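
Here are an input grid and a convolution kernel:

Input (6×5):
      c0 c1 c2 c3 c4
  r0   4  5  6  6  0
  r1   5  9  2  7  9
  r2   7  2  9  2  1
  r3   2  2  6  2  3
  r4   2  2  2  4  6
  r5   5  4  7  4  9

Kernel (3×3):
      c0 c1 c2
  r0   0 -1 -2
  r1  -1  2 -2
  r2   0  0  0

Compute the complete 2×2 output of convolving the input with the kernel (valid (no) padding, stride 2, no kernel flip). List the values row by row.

-8 -12
-30 -12

Output[0,0]: The receptive field on the input at this output position is [4 5 6 / 5 9 2 / 7 2 9]. Elementwise product with the kernel and sum: 5·-1 + 6·-2 + 5·-1 + 9·2 + 2·-2.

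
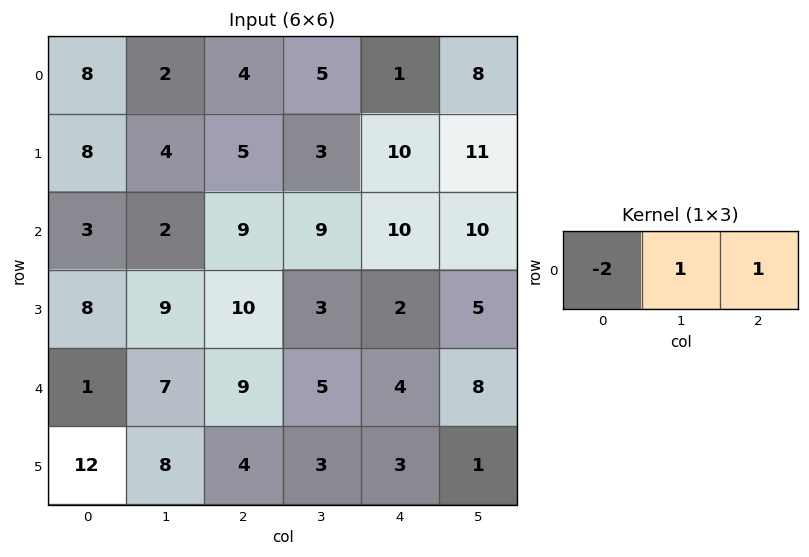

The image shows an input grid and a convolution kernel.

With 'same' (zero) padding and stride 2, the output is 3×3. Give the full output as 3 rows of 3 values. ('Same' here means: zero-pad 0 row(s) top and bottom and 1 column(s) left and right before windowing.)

10 5 -1
5 14 2
8 0 2

Output[0,0]: The receptive field on the zero-padded input at this output position is [0 8 2]. Elementwise product with the kernel and sum: 0·-2 + 8·1 + 2·1.
Output[0,1]: The receptive field on the zero-padded input at this output position is [2 4 5]. Elementwise product with the kernel and sum: 2·-2 + 4·1 + 5·1.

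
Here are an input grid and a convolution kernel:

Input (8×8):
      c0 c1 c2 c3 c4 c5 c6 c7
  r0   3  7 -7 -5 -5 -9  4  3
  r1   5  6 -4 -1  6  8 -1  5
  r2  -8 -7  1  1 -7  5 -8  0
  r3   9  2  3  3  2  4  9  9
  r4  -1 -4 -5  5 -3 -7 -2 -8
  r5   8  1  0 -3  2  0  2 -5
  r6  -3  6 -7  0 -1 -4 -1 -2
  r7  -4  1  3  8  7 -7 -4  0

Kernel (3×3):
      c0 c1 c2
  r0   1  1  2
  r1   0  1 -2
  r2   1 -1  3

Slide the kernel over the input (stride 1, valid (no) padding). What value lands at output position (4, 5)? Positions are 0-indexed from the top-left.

-22

The receptive field on the input at this output position is [-7 -2 -8 / 0 2 -5 / -4 -1 -2]. Elementwise product with the kernel and sum: -7·1 + -2·1 + -8·2 + 2·1 + -5·-2 + -4·1 + -1·-1 + -2·3.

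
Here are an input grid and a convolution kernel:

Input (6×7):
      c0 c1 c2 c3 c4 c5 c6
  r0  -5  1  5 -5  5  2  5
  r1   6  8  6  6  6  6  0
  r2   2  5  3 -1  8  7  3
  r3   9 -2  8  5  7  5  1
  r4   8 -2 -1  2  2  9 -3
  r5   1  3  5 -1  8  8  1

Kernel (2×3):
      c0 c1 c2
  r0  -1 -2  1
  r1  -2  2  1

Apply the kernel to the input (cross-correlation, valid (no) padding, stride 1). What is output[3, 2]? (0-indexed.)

-3

The receptive field on the input at this output position is [8 5 7 / -1 2 2]. Elementwise product with the kernel and sum: 8·-1 + 5·-2 + 7·1 + -1·-2 + 2·2 + 2·1.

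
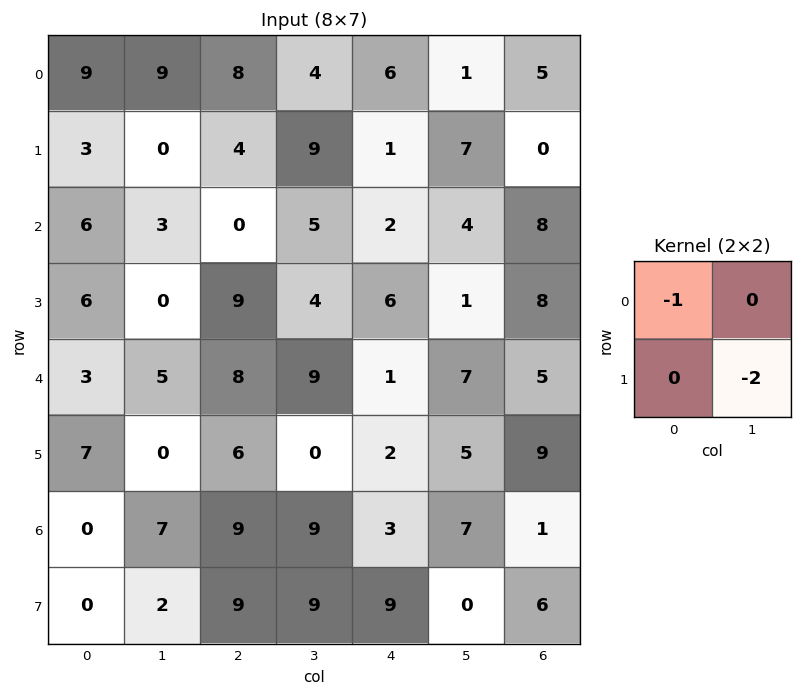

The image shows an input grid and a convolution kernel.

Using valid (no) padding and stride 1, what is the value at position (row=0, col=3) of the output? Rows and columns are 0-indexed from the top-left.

-6

The receptive field on the input at this output position is [4 6 / 9 1]. Elementwise product with the kernel and sum: 4·-1 + 1·-2.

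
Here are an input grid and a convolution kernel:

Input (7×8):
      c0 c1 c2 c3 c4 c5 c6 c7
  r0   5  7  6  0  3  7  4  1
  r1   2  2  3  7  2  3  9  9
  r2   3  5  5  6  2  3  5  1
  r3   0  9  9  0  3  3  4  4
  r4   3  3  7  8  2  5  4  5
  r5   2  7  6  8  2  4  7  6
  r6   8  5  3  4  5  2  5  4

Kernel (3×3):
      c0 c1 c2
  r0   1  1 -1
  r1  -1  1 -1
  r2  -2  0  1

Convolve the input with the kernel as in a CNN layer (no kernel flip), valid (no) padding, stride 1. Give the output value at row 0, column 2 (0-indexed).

The receptive field on the input at this output position is [6 0 3 / 3 7 2 / 5 6 2]. Elementwise product with the kernel and sum: 6·1 + 0·1 + 3·-1 + 3·-1 + 7·1 + 2·-1 + 5·-2 + 2·1.

-3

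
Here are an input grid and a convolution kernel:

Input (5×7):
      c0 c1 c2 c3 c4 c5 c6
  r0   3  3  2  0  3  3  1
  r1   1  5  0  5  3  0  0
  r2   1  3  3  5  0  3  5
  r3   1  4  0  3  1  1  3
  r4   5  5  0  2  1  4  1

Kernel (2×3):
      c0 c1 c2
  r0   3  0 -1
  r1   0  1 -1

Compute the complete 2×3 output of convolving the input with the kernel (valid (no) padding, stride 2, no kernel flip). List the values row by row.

12 5 8
4 11 -7

Output[0,0]: The receptive field on the input at this output position is [3 3 2 / 1 5 0]. Elementwise product with the kernel and sum: 3·3 + 2·-1 + 5·1 + 0·-1.
Output[0,1]: The receptive field on the input at this output position is [2 0 3 / 0 5 3]. Elementwise product with the kernel and sum: 2·3 + 3·-1 + 5·1 + 3·-1.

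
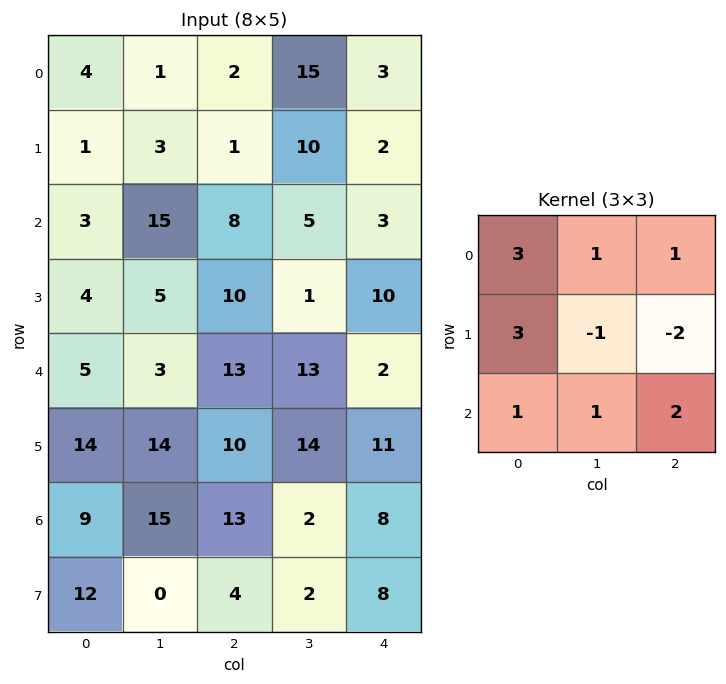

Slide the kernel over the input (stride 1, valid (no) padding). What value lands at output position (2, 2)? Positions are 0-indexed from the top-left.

71

The receptive field on the input at this output position is [8 5 3 / 10 1 10 / 13 13 2]. Elementwise product with the kernel and sum: 8·3 + 5·1 + 3·1 + 10·3 + 1·-1 + 10·-2 + 13·1 + 13·1 + 2·2.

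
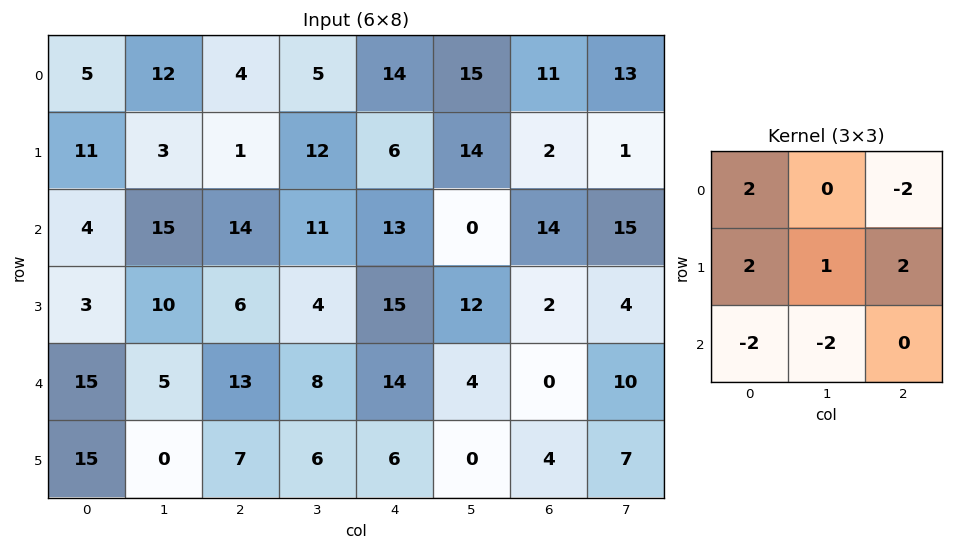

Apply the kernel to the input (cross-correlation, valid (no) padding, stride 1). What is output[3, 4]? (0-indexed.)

46

The receptive field on the input at this output position is [15 12 2 / 14 4 0 / 6 0 4]. Elementwise product with the kernel and sum: 15·2 + 2·-2 + 14·2 + 4·1 + 0·2 + 6·-2 + 0·-2.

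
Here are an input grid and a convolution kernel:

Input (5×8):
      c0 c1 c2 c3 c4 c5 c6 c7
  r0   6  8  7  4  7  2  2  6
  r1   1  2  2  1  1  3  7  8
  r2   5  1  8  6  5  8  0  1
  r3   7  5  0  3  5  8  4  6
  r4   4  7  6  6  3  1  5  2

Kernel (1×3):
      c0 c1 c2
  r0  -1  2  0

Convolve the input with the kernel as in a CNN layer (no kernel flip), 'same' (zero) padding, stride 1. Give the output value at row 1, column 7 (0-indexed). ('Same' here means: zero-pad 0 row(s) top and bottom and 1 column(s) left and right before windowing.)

The receptive field on the zero-padded input at this output position is [7 8 0]. Elementwise product with the kernel and sum: 7·-1 + 8·2.

9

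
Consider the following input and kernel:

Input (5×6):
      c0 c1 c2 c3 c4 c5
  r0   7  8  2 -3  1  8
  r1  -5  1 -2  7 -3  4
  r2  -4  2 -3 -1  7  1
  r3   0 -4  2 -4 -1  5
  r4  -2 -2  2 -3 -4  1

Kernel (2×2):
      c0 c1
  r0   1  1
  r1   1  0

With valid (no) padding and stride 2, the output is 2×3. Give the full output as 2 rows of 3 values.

10 -3 6
-2 -2 7

Output[0,0]: The receptive field on the input at this output position is [7 8 / -5 1]. Elementwise product with the kernel and sum: 7·1 + 8·1 + -5·1.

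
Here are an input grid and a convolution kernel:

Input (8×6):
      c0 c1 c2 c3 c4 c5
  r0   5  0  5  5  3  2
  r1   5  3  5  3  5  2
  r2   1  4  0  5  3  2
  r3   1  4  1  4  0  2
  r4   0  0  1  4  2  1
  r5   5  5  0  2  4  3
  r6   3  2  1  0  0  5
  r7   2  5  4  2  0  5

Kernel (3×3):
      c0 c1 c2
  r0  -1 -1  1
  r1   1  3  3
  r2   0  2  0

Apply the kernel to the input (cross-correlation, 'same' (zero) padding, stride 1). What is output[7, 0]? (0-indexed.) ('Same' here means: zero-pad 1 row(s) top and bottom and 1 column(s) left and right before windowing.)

20

The receptive field on the zero-padded input at this output position is [0 3 2 / 0 2 5 / 0 0 0]. Elementwise product with the kernel and sum: 0·-1 + 3·-1 + 2·1 + 0·1 + 2·3 + 5·3 + 0·2.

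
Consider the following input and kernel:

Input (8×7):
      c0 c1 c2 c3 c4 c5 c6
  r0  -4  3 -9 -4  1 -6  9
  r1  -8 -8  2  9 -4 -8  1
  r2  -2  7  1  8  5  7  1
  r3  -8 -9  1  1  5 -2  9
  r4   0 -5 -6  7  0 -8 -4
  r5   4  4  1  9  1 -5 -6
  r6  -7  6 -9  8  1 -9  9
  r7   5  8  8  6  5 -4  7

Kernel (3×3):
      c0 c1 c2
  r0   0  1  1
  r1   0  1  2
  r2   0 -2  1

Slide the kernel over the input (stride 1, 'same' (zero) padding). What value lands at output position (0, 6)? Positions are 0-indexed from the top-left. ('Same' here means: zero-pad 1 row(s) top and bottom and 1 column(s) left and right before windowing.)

7

The receptive field on the zero-padded input at this output position is [0 0 0 / -6 9 0 / -8 1 0]. Elementwise product with the kernel and sum: 0·1 + 0·1 + 9·1 + 0·2 + 1·-2 + 0·1.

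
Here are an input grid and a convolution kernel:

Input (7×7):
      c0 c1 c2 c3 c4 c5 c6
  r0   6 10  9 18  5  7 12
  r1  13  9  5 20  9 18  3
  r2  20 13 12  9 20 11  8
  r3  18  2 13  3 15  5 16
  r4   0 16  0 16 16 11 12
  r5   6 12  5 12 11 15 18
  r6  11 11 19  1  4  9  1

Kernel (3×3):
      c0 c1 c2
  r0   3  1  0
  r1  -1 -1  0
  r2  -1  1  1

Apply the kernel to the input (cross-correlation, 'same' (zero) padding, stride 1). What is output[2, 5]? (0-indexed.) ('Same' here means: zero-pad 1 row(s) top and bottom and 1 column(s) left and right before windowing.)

The receptive field on the zero-padded input at this output position is [9 18 3 / 20 11 8 / 15 5 16]. Elementwise product with the kernel and sum: 9·3 + 18·1 + 20·-1 + 11·-1 + 15·-1 + 5·1 + 16·1.

20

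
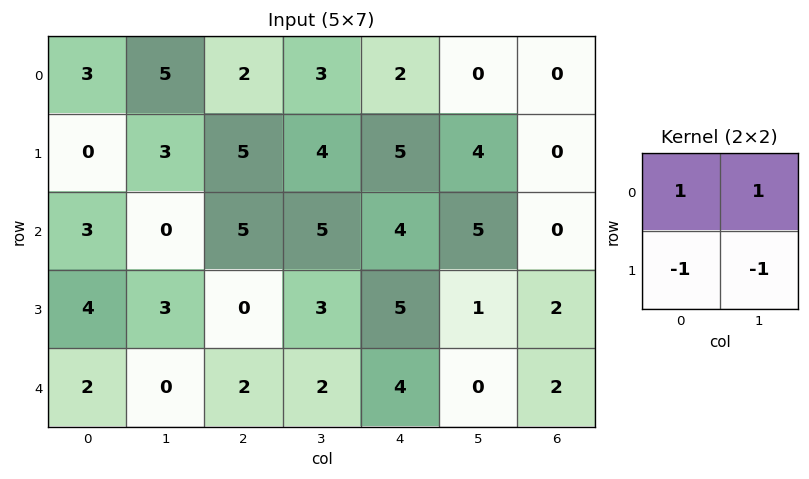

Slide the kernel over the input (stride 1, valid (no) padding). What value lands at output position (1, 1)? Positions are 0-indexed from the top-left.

The receptive field on the input at this output position is [3 5 / 0 5]. Elementwise product with the kernel and sum: 3·1 + 5·1 + 0·-1 + 5·-1.

3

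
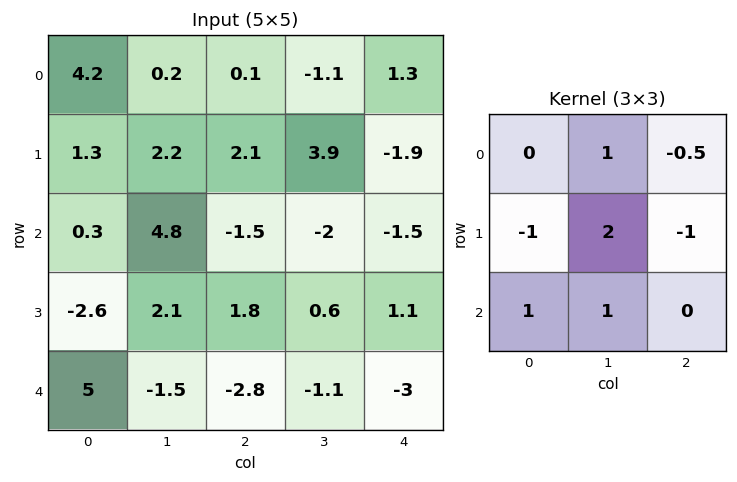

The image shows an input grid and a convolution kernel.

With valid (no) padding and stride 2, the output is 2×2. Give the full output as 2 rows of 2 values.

6.25 2.35
14.05 -6.85

Output[0,0]: The receptive field on the input at this output position is [4.2 0.2 0.1 / 1.3 2.2 2.1 / 0.3 4.8 -1.5]. Elementwise product with the kernel and sum: 0.2·1 + 0.1·-0.5 + 1.3·-1 + 2.2·2 + 2.1·-1 + 0.3·1 + 4.8·1.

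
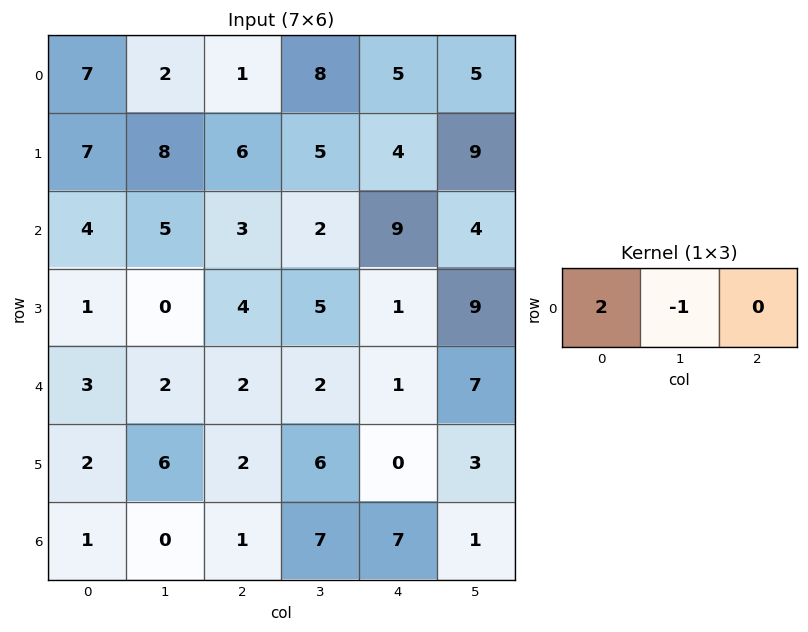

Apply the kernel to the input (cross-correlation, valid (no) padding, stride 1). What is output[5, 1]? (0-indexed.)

The receptive field on the input at this output position is [6 2 6]. Elementwise product with the kernel and sum: 6·2 + 2·-1.

10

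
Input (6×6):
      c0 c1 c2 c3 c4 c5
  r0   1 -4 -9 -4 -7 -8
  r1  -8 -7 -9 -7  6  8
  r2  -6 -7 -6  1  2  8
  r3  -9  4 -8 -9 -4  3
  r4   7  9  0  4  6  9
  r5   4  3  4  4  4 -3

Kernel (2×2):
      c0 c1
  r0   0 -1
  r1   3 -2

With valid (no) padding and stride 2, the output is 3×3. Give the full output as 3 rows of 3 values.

-6 -9 10
-28 -7 -26
-3 0 9

Output[0,0]: The receptive field on the input at this output position is [1 -4 / -8 -7]. Elementwise product with the kernel and sum: -4·-1 + -8·3 + -7·-2.
Output[0,1]: The receptive field on the input at this output position is [-9 -4 / -9 -7]. Elementwise product with the kernel and sum: -4·-1 + -9·3 + -7·-2.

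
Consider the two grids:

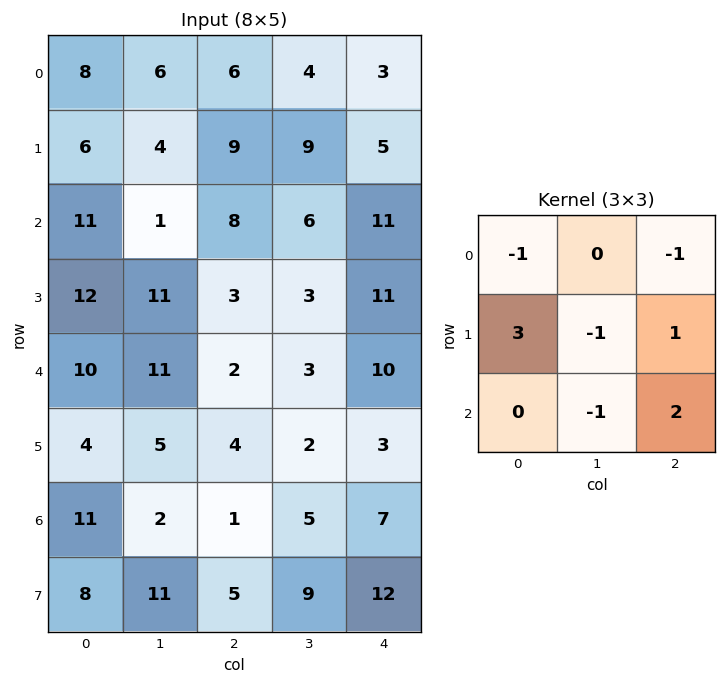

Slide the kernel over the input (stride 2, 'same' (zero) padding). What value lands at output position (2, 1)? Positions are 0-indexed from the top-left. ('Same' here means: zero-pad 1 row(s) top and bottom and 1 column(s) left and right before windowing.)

20

The receptive field on the zero-padded input at this output position is [11 3 3 / 11 2 3 / 5 4 2]. Elementwise product with the kernel and sum: 11·-1 + 3·-1 + 11·3 + 2·-1 + 3·1 + 4·-1 + 2·2.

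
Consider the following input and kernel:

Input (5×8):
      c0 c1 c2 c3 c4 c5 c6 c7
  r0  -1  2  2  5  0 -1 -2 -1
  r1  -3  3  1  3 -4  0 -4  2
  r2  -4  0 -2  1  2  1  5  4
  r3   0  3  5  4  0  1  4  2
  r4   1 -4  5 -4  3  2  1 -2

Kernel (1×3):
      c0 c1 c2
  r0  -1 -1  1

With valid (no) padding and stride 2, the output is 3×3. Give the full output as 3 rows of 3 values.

Output[0,0]: The receptive field on the input at this output position is [-1 2 2]. Elementwise product with the kernel and sum: -1·-1 + 2·-1 + 2·1.

1 -7 -1
2 3 2
8 2 -4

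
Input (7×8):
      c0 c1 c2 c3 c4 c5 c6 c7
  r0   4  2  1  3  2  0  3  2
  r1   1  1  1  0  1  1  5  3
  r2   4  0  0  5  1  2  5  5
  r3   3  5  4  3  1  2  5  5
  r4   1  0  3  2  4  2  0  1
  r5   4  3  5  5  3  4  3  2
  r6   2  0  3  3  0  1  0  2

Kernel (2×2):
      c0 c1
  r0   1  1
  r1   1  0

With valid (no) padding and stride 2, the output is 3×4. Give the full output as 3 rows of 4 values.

Output[0,0]: The receptive field on the input at this output position is [4 2 / 1 1]. Elementwise product with the kernel and sum: 4·1 + 2·1 + 1·1.
Output[0,1]: The receptive field on the input at this output position is [1 3 / 1 0]. Elementwise product with the kernel and sum: 1·1 + 3·1 + 1·1.

7 5 3 10
7 9 4 15
5 10 9 4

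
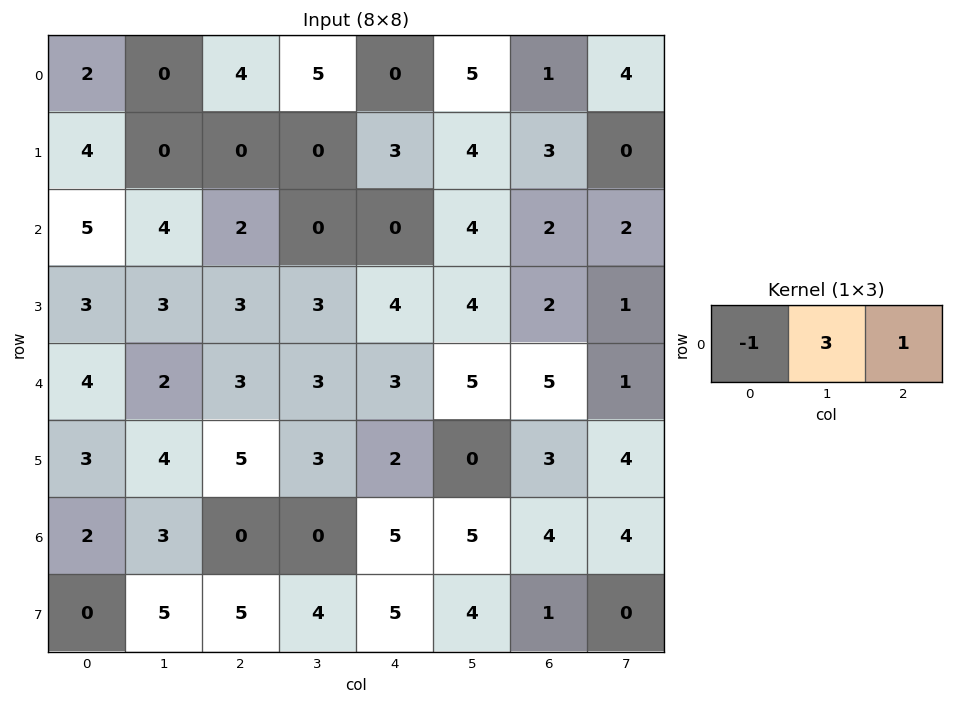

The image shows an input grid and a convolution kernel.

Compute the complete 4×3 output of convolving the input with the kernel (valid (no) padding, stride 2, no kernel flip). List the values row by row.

2 11 16
9 -2 14
5 9 17
7 5 14

Output[0,0]: The receptive field on the input at this output position is [2 0 4]. Elementwise product with the kernel and sum: 2·-1 + 0·3 + 4·1.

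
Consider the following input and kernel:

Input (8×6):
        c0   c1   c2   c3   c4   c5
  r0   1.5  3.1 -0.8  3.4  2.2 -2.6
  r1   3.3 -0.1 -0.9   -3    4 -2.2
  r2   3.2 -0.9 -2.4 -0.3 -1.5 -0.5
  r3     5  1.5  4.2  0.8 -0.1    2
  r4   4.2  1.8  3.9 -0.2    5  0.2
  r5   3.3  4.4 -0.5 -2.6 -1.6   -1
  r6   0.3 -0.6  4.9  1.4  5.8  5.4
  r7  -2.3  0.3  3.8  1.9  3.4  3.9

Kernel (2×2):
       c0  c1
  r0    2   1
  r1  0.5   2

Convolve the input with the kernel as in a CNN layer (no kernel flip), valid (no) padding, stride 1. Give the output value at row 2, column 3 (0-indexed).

The receptive field on the input at this output position is [-0.3 -1.5 / 0.8 -0.1]. Elementwise product with the kernel and sum: -0.3·2 + -1.5·1 + 0.8·0.5 + -0.1·2.

-1.9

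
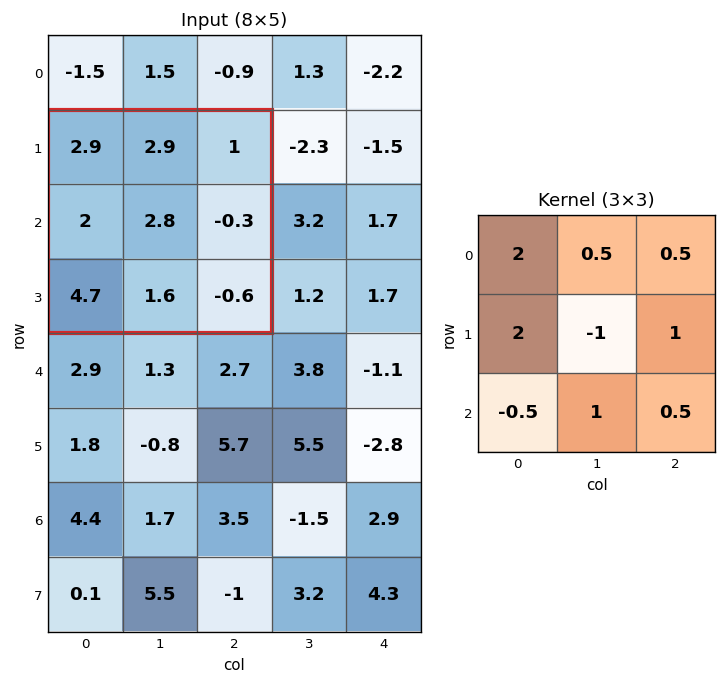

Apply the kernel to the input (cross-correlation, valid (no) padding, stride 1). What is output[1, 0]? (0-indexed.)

7.6

The receptive field on the input at this output position is [2.9 2.9 1 / 2 2.8 -0.3 / 4.7 1.6 -0.6]. Elementwise product with the kernel and sum: 2.9·2 + 2.9·0.5 + 1·0.5 + 2·2 + 2.8·-1 + -0.3·1 + 4.7·-0.5 + 1.6·1 + -0.6·0.5.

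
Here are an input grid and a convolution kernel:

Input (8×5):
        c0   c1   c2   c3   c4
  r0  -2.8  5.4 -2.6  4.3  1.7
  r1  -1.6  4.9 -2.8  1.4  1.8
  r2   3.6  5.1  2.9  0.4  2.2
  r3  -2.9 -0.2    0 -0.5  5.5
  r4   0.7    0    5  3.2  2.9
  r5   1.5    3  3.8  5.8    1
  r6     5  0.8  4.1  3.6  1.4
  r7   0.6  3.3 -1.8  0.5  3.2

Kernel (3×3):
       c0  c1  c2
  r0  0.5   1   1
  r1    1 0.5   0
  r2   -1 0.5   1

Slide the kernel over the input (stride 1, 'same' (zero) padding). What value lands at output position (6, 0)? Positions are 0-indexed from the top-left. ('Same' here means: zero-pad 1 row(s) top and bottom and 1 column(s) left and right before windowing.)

10.6

The receptive field on the zero-padded input at this output position is [0 1.5 3 / 0 5 0.8 / 0 0.6 3.3]. Elementwise product with the kernel and sum: 0·0.5 + 1.5·1 + 3·1 + 0·1 + 5·0.5 + 0·-1 + 0.6·0.5 + 3.3·1.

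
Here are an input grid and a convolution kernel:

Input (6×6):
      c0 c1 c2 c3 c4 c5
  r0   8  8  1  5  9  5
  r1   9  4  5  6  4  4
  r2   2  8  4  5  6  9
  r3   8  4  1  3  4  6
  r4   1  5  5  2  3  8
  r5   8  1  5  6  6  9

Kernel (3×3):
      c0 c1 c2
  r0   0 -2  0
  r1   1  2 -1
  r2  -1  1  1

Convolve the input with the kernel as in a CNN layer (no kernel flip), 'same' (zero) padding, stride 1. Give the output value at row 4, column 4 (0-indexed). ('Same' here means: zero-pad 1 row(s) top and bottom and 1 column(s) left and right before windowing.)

1

The receptive field on the zero-padded input at this output position is [3 4 6 / 2 3 8 / 6 6 9]. Elementwise product with the kernel and sum: 4·-2 + 2·1 + 3·2 + 8·-1 + 6·-1 + 6·1 + 9·1.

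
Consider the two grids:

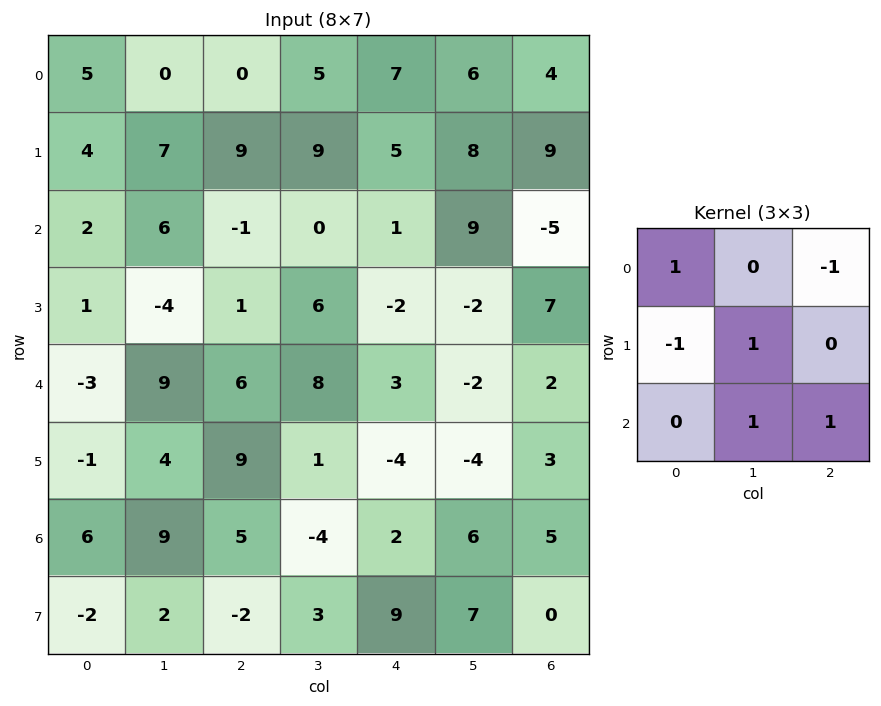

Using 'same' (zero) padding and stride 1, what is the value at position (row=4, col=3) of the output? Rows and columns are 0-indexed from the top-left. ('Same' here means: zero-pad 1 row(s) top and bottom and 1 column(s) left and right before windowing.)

2

The receptive field on the zero-padded input at this output position is [1 6 -2 / 6 8 3 / 9 1 -4]. Elementwise product with the kernel and sum: 1·1 + -2·-1 + 6·-1 + 8·1 + 1·1 + -4·1.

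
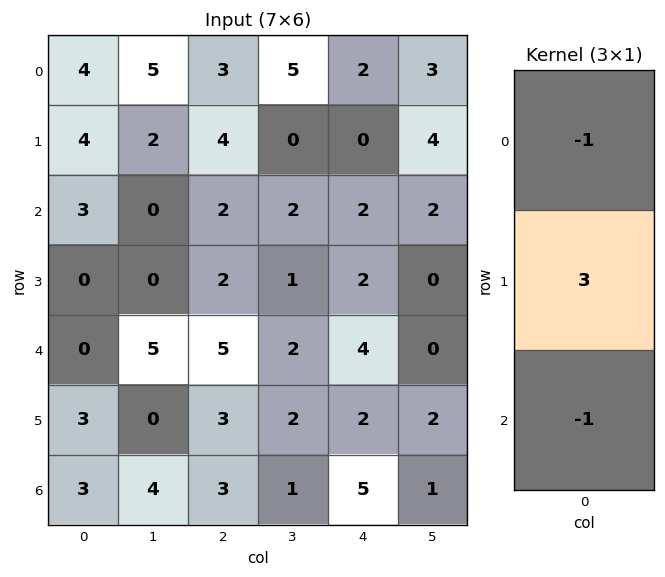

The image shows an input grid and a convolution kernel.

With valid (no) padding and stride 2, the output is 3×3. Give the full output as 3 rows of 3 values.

5 7 -4
-3 -1 0
6 1 -3

Output[0,0]: The receptive field on the input at this output position is [4 / 4 / 3]. Elementwise product with the kernel and sum: 4·-1 + 4·3 + 3·-1.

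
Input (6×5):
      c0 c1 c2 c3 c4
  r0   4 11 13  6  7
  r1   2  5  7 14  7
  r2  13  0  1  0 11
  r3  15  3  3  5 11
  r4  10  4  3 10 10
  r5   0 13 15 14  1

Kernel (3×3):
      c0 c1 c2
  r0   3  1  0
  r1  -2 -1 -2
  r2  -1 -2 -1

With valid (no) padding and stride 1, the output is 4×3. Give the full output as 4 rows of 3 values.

-14 -1 -9
-41 7 -13
-21 -38 -63
-23 -76 -66

Output[0,0]: The receptive field on the input at this output position is [4 11 13 / 2 5 7 / 13 0 1]. Elementwise product with the kernel and sum: 4·3 + 11·1 + 2·-2 + 5·-1 + 7·-2 + 13·-1 + 0·-2 + 1·-1.
Output[0,1]: The receptive field on the input at this output position is [11 13 6 / 5 7 14 / 0 1 0]. Elementwise product with the kernel and sum: 11·3 + 13·1 + 5·-2 + 7·-1 + 14·-2 + 0·-1 + 1·-2 + 0·-1.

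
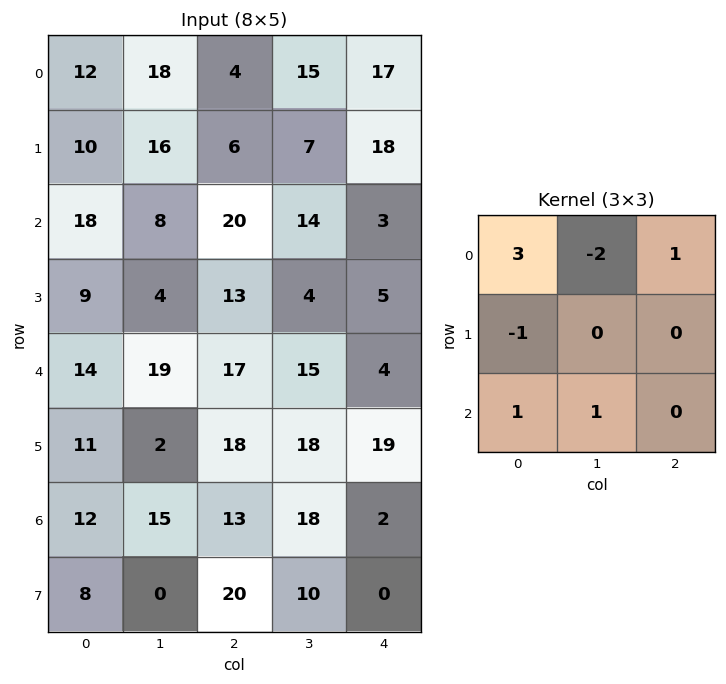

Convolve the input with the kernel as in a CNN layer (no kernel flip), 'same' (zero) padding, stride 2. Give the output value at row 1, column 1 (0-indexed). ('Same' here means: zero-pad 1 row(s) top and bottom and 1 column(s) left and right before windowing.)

The receptive field on the zero-padded input at this output position is [16 6 7 / 8 20 14 / 4 13 4]. Elementwise product with the kernel and sum: 16·3 + 6·-2 + 7·1 + 8·-1 + 4·1 + 13·1.

52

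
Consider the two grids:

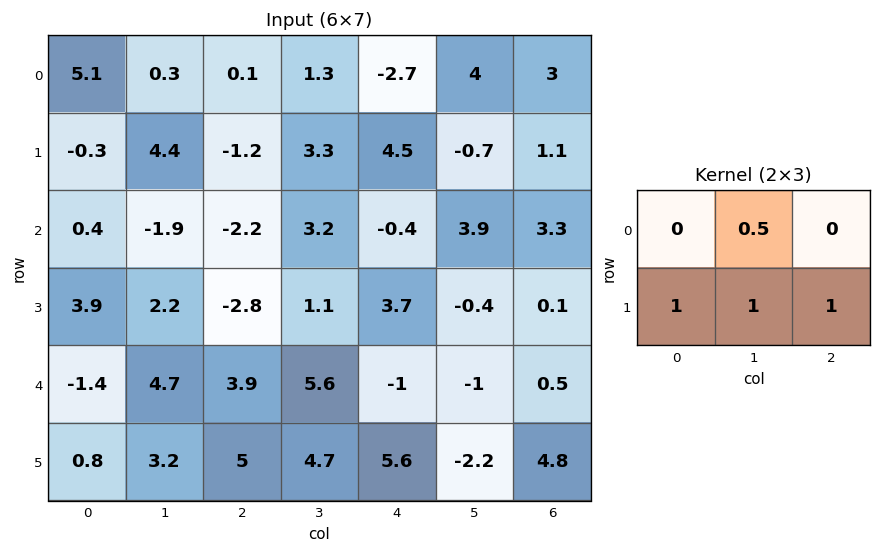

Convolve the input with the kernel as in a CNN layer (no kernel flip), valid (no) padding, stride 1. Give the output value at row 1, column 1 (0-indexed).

The receptive field on the input at this output position is [4.4 -1.2 3.3 / -1.9 -2.2 3.2]. Elementwise product with the kernel and sum: -1.2·0.5 + -1.9·1 + -2.2·1 + 3.2·1.

-1.5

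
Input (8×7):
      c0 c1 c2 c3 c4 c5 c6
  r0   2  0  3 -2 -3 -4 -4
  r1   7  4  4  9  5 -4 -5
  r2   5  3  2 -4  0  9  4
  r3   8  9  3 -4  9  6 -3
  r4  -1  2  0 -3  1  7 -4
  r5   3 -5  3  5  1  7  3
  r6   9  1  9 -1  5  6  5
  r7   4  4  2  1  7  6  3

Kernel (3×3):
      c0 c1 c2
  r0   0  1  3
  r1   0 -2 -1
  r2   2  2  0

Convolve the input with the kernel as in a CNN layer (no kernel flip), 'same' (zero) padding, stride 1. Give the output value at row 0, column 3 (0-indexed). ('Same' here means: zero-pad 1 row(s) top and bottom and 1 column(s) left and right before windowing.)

The receptive field on the zero-padded input at this output position is [0 0 0 / 3 -2 -3 / 4 9 5]. Elementwise product with the kernel and sum: 0·1 + 0·3 + -2·-2 + -3·-1 + 4·2 + 9·2.

33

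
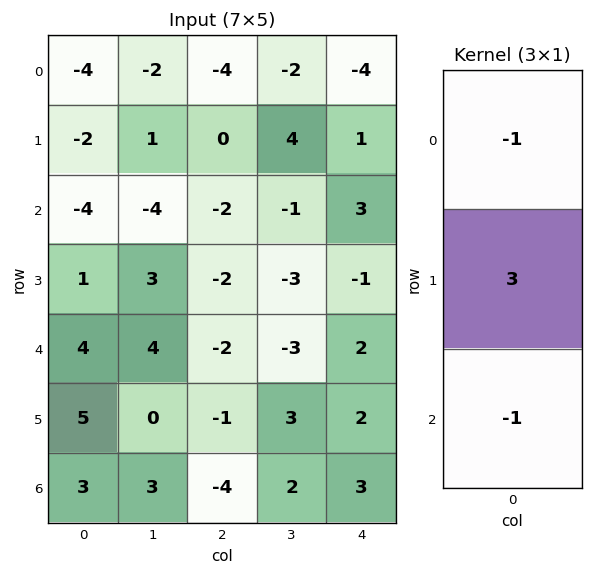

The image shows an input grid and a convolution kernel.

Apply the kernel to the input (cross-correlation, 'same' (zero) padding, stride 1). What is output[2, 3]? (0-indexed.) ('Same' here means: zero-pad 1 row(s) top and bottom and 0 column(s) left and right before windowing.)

-4

The receptive field on the zero-padded input at this output position is [4 / -1 / -3]. Elementwise product with the kernel and sum: 4·-1 + -1·3 + -3·-1.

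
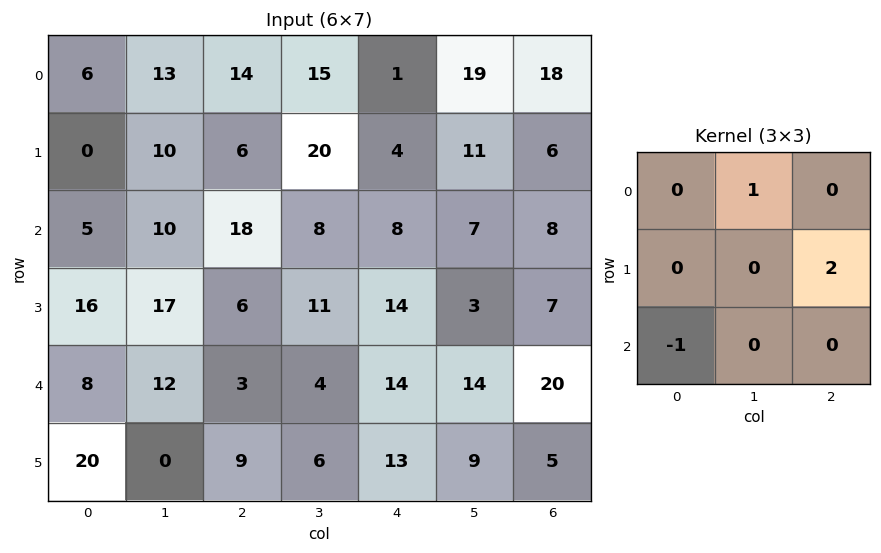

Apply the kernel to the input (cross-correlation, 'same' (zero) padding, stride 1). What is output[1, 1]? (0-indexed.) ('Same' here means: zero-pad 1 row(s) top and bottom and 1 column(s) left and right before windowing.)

20

The receptive field on the zero-padded input at this output position is [6 13 14 / 0 10 6 / 5 10 18]. Elementwise product with the kernel and sum: 13·1 + 6·2 + 5·-1.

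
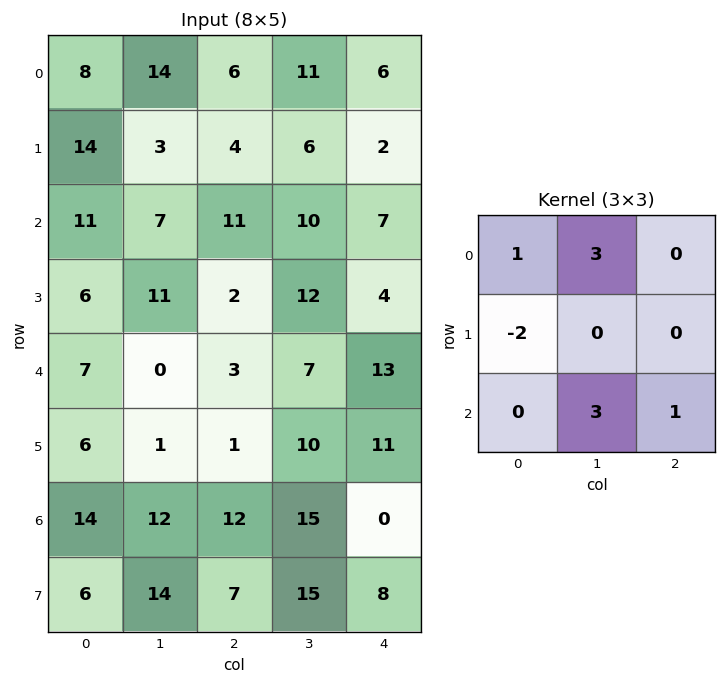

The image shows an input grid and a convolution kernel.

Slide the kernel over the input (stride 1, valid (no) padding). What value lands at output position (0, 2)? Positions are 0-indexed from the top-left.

The receptive field on the input at this output position is [6 11 6 / 4 6 2 / 11 10 7]. Elementwise product with the kernel and sum: 6·1 + 11·3 + 4·-2 + 10·3 + 7·1.

68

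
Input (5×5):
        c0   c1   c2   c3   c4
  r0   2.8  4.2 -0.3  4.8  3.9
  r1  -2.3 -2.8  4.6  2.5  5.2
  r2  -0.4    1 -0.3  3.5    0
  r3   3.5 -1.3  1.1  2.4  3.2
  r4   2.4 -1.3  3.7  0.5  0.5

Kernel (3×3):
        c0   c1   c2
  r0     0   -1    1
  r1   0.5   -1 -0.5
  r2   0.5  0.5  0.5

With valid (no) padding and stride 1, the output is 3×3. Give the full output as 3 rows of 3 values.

Output[0,0]: The receptive field on the input at this output position is [2.8 4.2 -0.3 / -2.3 -2.8 4.6 / -0.4 1 -0.3]. Elementwise product with the kernel and sum: 4.2·-1 + -0.3·1 + -2.3·0.5 + -2.8·-1 + 4.6·-0.5 + -0.4·0.5 + 1·0.5 + -0.3·0.5.

-5 -0.05 -2.1
8 -1.95 2.4
3.6 2.3 -4.6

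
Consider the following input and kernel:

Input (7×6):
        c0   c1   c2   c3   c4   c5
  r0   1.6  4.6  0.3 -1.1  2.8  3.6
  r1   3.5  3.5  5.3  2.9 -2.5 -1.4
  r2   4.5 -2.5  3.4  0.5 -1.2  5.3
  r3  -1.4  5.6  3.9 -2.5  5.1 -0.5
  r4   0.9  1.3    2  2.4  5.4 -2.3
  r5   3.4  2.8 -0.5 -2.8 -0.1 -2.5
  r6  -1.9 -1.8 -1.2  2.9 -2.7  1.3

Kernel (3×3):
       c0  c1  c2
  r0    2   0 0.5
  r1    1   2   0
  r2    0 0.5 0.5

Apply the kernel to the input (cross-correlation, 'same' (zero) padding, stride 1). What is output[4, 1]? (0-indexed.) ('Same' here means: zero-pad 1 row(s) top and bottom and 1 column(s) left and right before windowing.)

The receptive field on the zero-padded input at this output position is [-1.4 5.6 3.9 / 0.9 1.3 2 / 3.4 2.8 -0.5]. Elementwise product with the kernel and sum: -1.4·2 + 3.9·0.5 + 0.9·1 + 1.3·2 + 2.8·0.5 + -0.5·0.5.

3.8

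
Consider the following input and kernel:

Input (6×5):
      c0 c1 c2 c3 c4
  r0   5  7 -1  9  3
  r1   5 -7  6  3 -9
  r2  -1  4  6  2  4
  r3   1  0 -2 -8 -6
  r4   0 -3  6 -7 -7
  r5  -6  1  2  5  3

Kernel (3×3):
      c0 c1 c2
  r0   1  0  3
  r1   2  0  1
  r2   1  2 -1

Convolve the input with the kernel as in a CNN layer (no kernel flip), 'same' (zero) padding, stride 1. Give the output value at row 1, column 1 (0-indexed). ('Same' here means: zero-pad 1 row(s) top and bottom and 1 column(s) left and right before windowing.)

19

The receptive field on the zero-padded input at this output position is [5 7 -1 / 5 -7 6 / -1 4 6]. Elementwise product with the kernel and sum: 5·1 + -1·3 + 5·2 + 6·1 + -1·1 + 4·2 + 6·-1.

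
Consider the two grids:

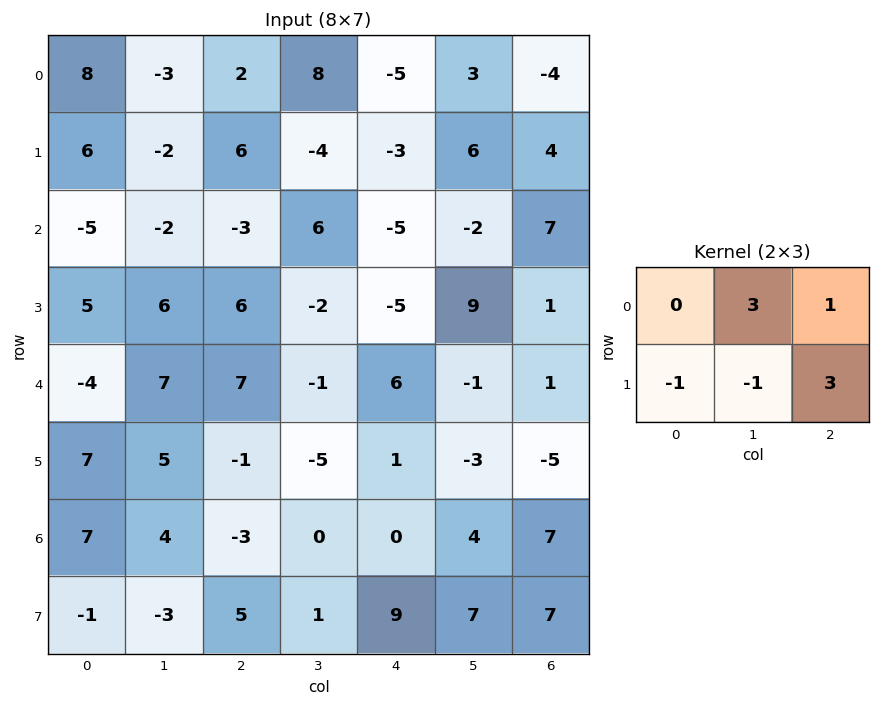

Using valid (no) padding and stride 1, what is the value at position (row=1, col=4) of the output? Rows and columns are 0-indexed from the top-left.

The receptive field on the input at this output position is [-3 6 4 / -5 -2 7]. Elementwise product with the kernel and sum: 6·3 + 4·1 + -5·-1 + -2·-1 + 7·3.

50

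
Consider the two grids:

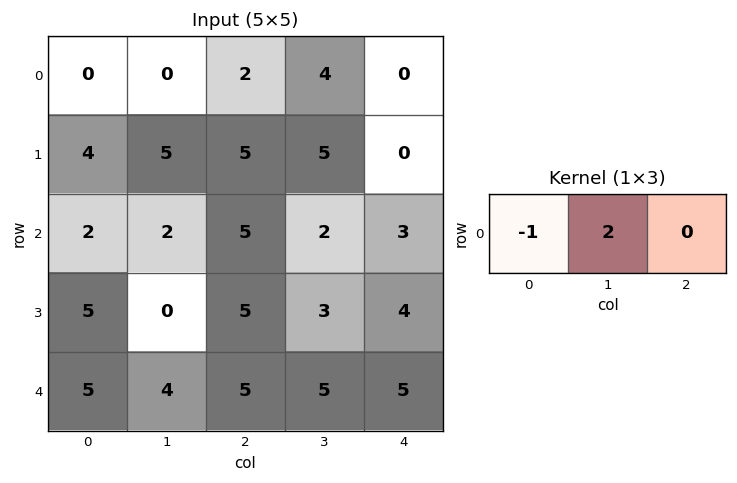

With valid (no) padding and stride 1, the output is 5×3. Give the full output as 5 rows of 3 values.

0 4 6
6 5 5
2 8 -1
-5 10 1
3 6 5

Output[0,0]: The receptive field on the input at this output position is [0 0 2]. Elementwise product with the kernel and sum: 0·-1 + 0·2.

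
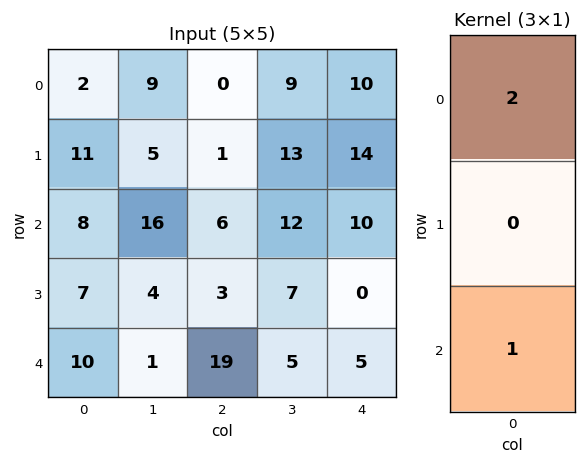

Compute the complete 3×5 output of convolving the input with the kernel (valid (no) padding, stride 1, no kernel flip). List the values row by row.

Output[0,0]: The receptive field on the input at this output position is [2 / 11 / 8]. Elementwise product with the kernel and sum: 2·2 + 8·1.
Output[0,1]: The receptive field on the input at this output position is [9 / 5 / 16]. Elementwise product with the kernel and sum: 9·2 + 16·1.

12 34 6 30 30
29 14 5 33 28
26 33 31 29 25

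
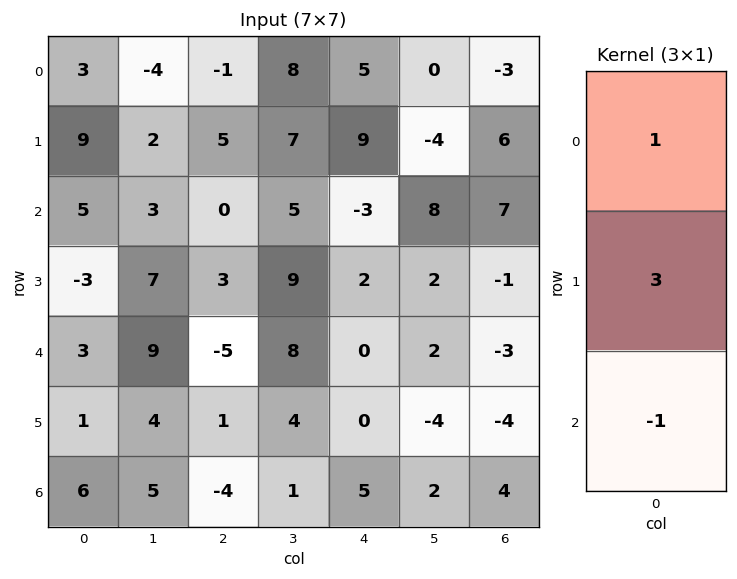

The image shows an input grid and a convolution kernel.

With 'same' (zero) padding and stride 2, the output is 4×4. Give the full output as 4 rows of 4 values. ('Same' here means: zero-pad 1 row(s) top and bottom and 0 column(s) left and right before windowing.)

Output[0,0]: The receptive field on the zero-padded input at this output position is [0 / 3 / 9]. Elementwise product with the kernel and sum: 0·1 + 3·3 + 9·-1.
Output[0,1]: The receptive field on the zero-padded input at this output position is [0 / -1 / 5]. Elementwise product with the kernel and sum: 0·1 + -1·3 + 5·-1.

0 -8 6 -15
27 2 -2 28
5 -13 2 -6
19 -11 15 8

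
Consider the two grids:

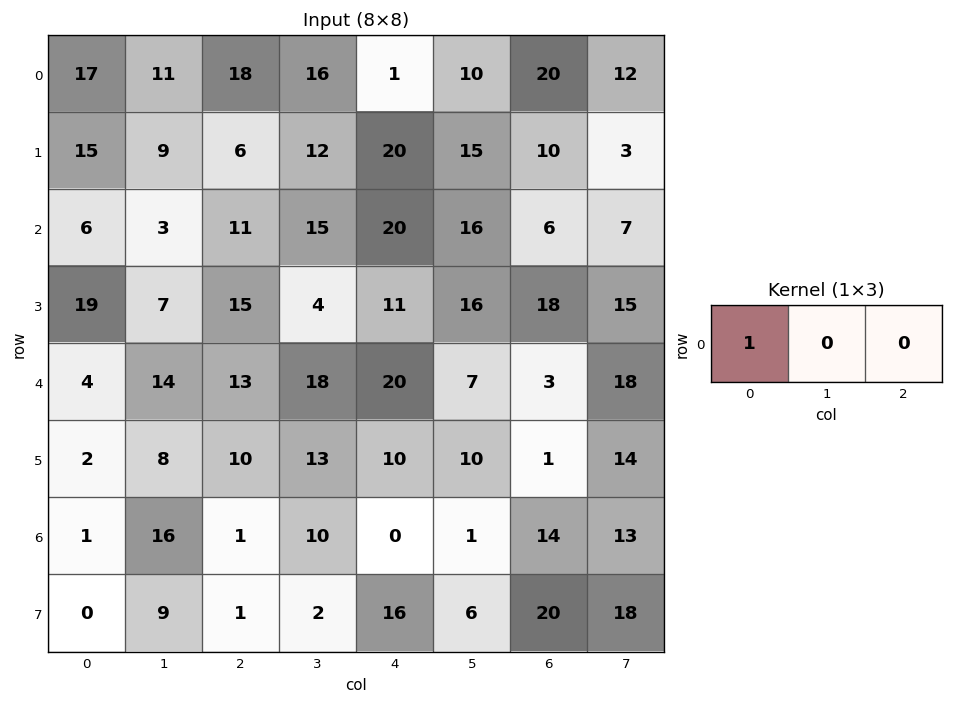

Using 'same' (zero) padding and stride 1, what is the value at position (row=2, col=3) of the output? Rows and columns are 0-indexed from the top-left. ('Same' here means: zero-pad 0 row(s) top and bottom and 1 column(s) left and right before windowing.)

The receptive field on the zero-padded input at this output position is [11 15 20]. Elementwise product with the kernel and sum: 11·1.

11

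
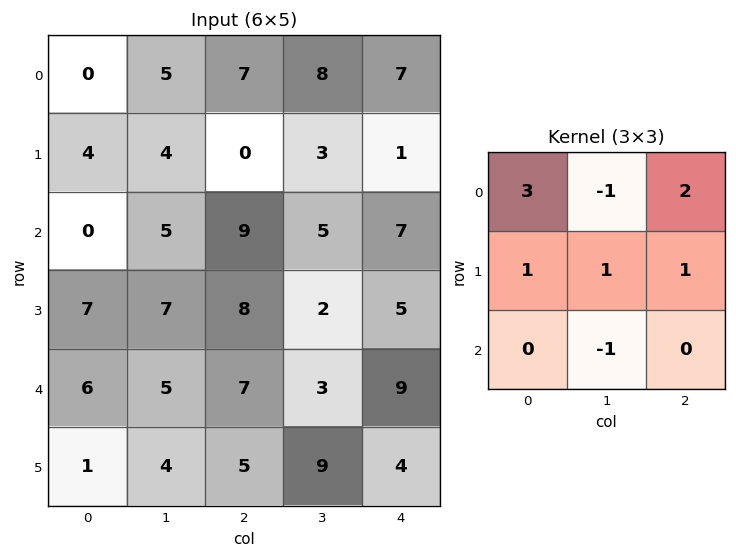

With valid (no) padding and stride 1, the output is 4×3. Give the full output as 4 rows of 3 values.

Output[0,0]: The receptive field on the input at this output position is [0 5 7 / 4 4 0 / 0 5 9]. Elementwise product with the kernel and sum: 0·3 + 5·-1 + 7·2 + 4·1 + 4·1 + 0·1 + 5·-1.
Output[0,1]: The receptive field on the input at this output position is [5 7 8 / 4 0 3 / 5 9 5]. Elementwise product with the kernel and sum: 5·3 + 7·-1 + 8·2 + 4·1 + 0·1 + 3·1 + 9·-1.

12 22 26
15 29 18
30 26 48
44 27 42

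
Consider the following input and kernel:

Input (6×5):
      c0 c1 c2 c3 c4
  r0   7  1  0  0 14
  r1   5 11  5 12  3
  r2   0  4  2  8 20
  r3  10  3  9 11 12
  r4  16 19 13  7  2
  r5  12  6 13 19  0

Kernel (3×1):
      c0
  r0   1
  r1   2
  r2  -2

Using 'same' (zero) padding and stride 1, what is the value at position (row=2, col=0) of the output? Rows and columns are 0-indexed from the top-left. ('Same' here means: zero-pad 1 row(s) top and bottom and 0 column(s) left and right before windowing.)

The receptive field on the zero-padded input at this output position is [5 / 0 / 10]. Elementwise product with the kernel and sum: 5·1 + 0·2 + 10·-2.

-15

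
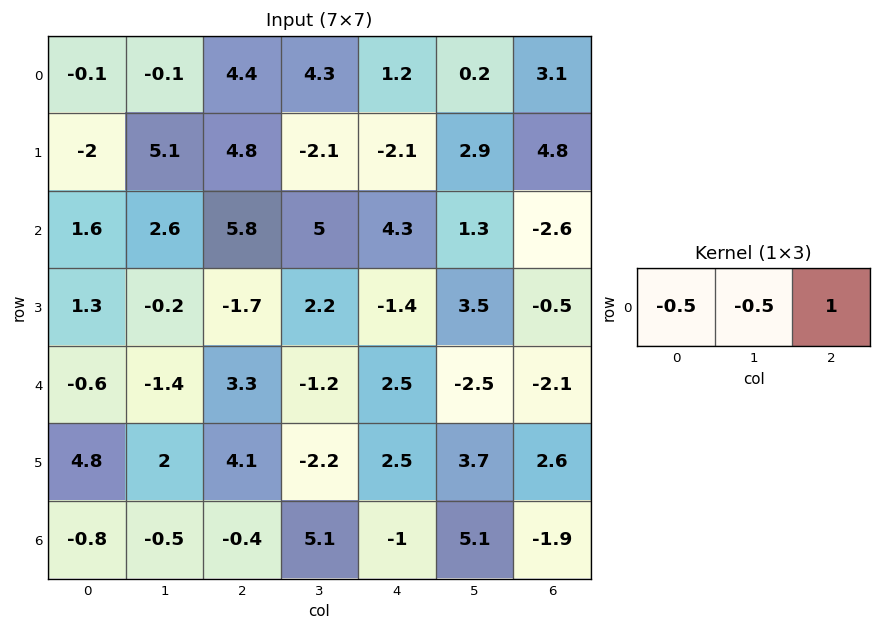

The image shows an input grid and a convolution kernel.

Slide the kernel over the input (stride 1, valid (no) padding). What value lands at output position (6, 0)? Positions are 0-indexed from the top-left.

0.25

The receptive field on the input at this output position is [-0.8 -0.5 -0.4]. Elementwise product with the kernel and sum: -0.8·-0.5 + -0.5·-0.5 + -0.4·1.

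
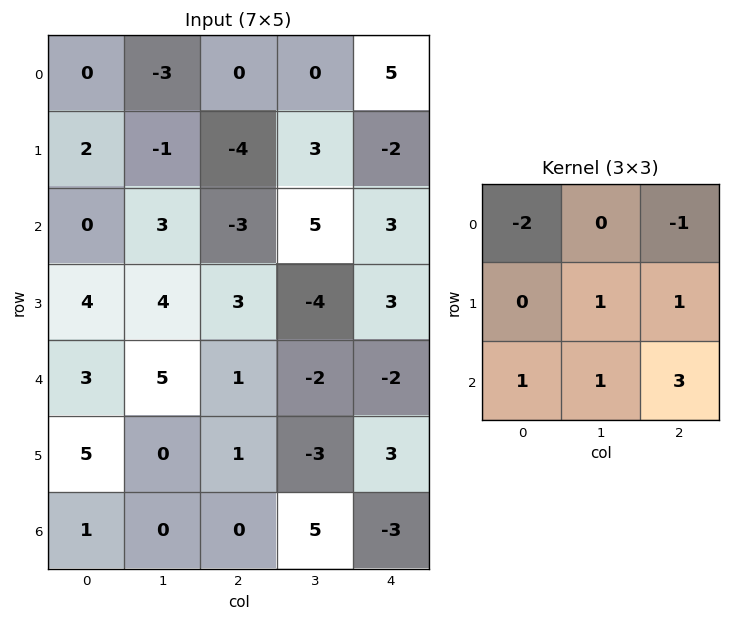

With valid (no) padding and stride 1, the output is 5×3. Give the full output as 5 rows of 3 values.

Output[0,0]: The receptive field on the input at this output position is [0 -3 0 / 2 -1 -4 / 0 3 -3]. Elementwise product with the kernel and sum: 0·-2 + 0·-1 + -1·1 + -4·1 + 0·1 + 3·1 + -3·3.
Output[0,1]: The receptive field on the input at this output position is [-3 0 0 / -1 -4 3 / 3 -3 5]. Elementwise product with the kernel and sum: -3·-2 + 0·-1 + -4·1 + 3·1 + 3·1 + -3·1 + 5·3.

-11 20 7
17 -4 26
21 -12 -5
3 -13 -6
-5 5 -4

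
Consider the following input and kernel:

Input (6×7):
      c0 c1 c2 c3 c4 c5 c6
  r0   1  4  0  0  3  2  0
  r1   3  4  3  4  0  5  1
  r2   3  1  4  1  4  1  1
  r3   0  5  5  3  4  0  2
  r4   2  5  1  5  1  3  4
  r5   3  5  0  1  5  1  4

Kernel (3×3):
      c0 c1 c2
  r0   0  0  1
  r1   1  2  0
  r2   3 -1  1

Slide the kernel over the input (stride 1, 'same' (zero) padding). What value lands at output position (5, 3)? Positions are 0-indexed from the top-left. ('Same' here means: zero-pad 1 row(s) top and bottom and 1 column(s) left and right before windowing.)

3

The receptive field on the zero-padded input at this output position is [1 5 1 / 0 1 5 / 0 0 0]. Elementwise product with the kernel and sum: 1·1 + 0·1 + 1·2 + 0·3 + 0·-1 + 0·1.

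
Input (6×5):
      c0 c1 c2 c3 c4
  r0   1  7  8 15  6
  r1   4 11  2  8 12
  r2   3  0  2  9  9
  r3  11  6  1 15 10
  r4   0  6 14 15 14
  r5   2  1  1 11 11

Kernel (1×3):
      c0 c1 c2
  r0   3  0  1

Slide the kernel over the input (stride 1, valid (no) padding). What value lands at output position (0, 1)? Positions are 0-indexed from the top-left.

The receptive field on the input at this output position is [7 8 15]. Elementwise product with the kernel and sum: 7·3 + 15·1.

36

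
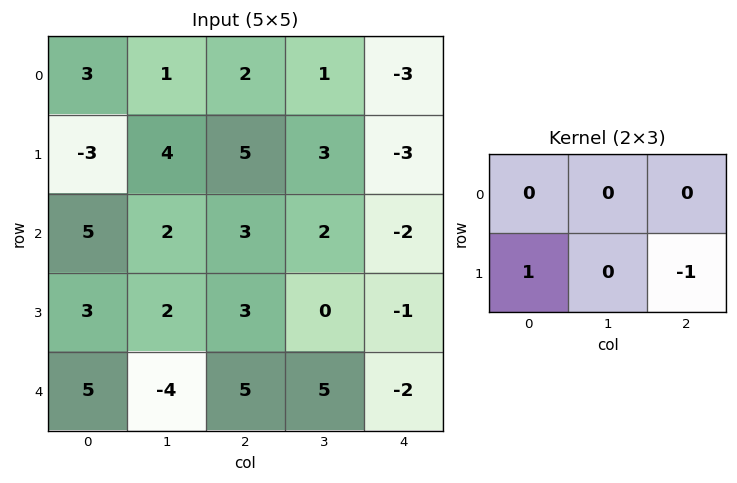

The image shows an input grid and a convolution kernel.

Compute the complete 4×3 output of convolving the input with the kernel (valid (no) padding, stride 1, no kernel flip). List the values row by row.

-8 1 8
2 0 5
0 2 4
0 -9 7

Output[0,0]: The receptive field on the input at this output position is [3 1 2 / -3 4 5]. Elementwise product with the kernel and sum: -3·1 + 5·-1.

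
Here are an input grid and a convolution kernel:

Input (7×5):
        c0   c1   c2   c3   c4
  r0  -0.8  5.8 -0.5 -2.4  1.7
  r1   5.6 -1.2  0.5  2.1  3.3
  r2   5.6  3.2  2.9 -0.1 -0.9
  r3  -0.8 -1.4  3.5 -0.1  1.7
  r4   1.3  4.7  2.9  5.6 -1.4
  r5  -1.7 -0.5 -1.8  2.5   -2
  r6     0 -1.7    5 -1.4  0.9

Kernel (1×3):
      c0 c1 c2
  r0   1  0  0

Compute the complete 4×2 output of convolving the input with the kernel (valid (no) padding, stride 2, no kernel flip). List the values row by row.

-0.8 -0.5
5.6 2.9
1.3 2.9
0 5

Output[0,0]: The receptive field on the input at this output position is [-0.8 5.8 -0.5]. Elementwise product with the kernel and sum: -0.8·1.
Output[0,1]: The receptive field on the input at this output position is [-0.5 -2.4 1.7]. Elementwise product with the kernel and sum: -0.5·1.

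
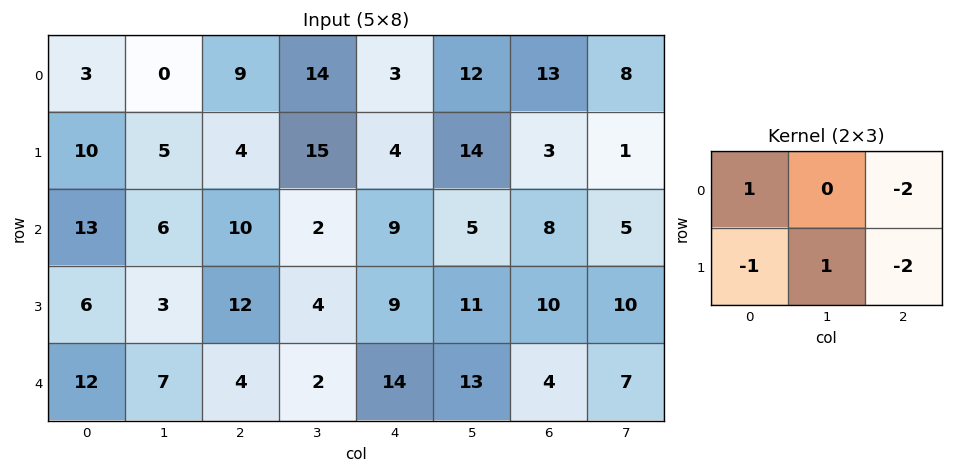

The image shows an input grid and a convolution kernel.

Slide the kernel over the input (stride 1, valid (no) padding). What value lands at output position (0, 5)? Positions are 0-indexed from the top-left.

The receptive field on the input at this output position is [12 13 8 / 14 3 1]. Elementwise product with the kernel and sum: 12·1 + 8·-2 + 14·-1 + 3·1 + 1·-2.

-17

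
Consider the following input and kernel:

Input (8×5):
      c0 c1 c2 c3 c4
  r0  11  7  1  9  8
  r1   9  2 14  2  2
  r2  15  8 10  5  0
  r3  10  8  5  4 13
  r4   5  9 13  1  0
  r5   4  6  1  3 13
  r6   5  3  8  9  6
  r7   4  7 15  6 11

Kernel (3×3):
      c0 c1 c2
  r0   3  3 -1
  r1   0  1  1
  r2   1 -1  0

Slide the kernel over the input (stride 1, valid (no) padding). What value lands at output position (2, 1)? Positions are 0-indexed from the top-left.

The receptive field on the input at this output position is [8 10 5 / 8 5 4 / 9 13 1]. Elementwise product with the kernel and sum: 8·3 + 10·3 + 5·-1 + 5·1 + 4·1 + 9·1 + 13·-1.

54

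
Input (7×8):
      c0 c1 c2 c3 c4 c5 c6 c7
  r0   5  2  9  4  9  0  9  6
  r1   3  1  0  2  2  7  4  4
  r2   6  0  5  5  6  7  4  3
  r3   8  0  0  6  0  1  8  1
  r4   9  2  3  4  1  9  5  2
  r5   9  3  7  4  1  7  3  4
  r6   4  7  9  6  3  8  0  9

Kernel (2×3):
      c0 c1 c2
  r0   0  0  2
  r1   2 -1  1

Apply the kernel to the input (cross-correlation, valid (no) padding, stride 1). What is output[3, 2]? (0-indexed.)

The receptive field on the input at this output position is [0 6 0 / 3 4 1]. Elementwise product with the kernel and sum: 0·2 + 3·2 + 4·-1 + 1·1.

3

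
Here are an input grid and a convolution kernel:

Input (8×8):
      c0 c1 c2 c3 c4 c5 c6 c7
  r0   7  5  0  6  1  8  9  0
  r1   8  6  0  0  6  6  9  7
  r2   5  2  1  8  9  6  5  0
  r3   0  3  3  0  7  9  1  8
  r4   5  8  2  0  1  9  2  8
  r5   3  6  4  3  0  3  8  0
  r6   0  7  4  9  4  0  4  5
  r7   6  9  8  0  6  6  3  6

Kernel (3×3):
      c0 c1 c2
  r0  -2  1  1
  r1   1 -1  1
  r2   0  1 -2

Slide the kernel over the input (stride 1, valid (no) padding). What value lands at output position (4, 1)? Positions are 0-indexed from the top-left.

The receptive field on the input at this output position is [8 2 0 / 6 4 3 / 7 4 9]. Elementwise product with the kernel and sum: 8·-2 + 2·1 + 0·1 + 6·1 + 4·-1 + 3·1 + 4·1 + 9·-2.

-23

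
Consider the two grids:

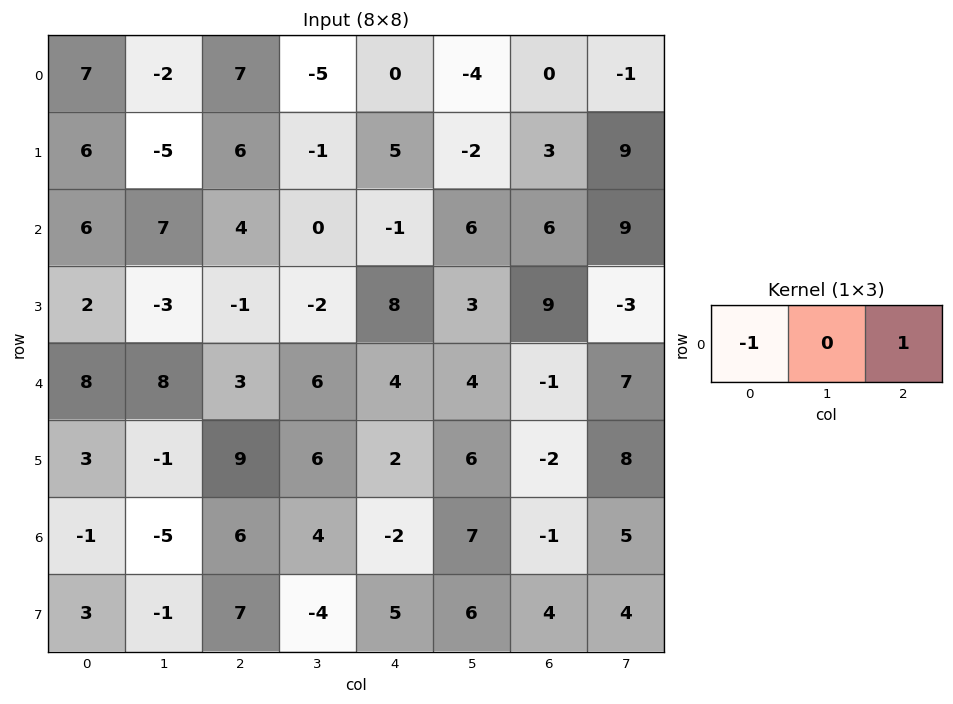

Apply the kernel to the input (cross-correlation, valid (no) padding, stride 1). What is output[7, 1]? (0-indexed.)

The receptive field on the input at this output position is [-1 7 -4]. Elementwise product with the kernel and sum: -1·-1 + -4·1.

-3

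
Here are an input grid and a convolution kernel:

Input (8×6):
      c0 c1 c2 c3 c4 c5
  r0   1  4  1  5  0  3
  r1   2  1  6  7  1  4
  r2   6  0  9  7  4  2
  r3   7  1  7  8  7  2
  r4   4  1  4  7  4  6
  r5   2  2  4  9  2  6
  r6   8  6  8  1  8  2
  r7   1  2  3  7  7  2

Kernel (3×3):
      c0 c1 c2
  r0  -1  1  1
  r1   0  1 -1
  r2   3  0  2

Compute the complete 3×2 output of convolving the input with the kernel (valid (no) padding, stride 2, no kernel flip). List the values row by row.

35 45
17 23
39 54

Output[0,0]: The receptive field on the input at this output position is [1 4 1 / 2 1 6 / 6 0 9]. Elementwise product with the kernel and sum: 1·-1 + 4·1 + 1·1 + 1·1 + 6·-1 + 6·3 + 9·2.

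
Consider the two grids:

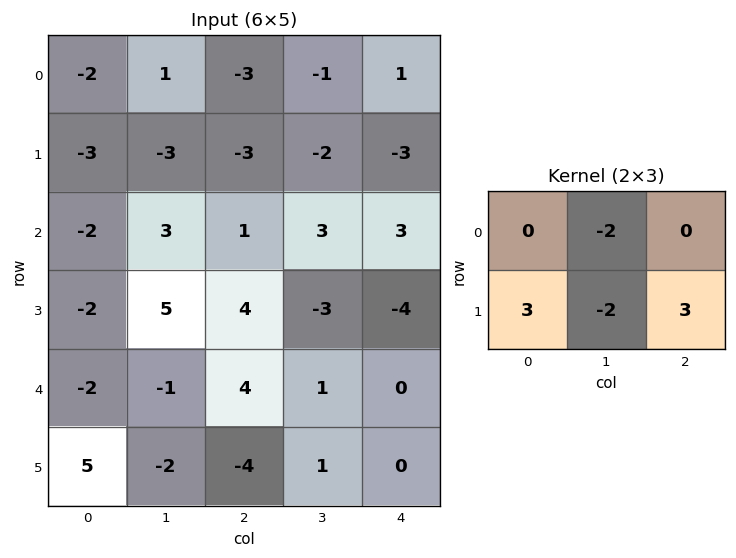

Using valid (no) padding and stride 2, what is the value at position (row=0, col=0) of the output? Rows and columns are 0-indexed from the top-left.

-14

The receptive field on the input at this output position is [-2 1 -3 / -3 -3 -3]. Elementwise product with the kernel and sum: 1·-2 + -3·3 + -3·-2 + -3·3.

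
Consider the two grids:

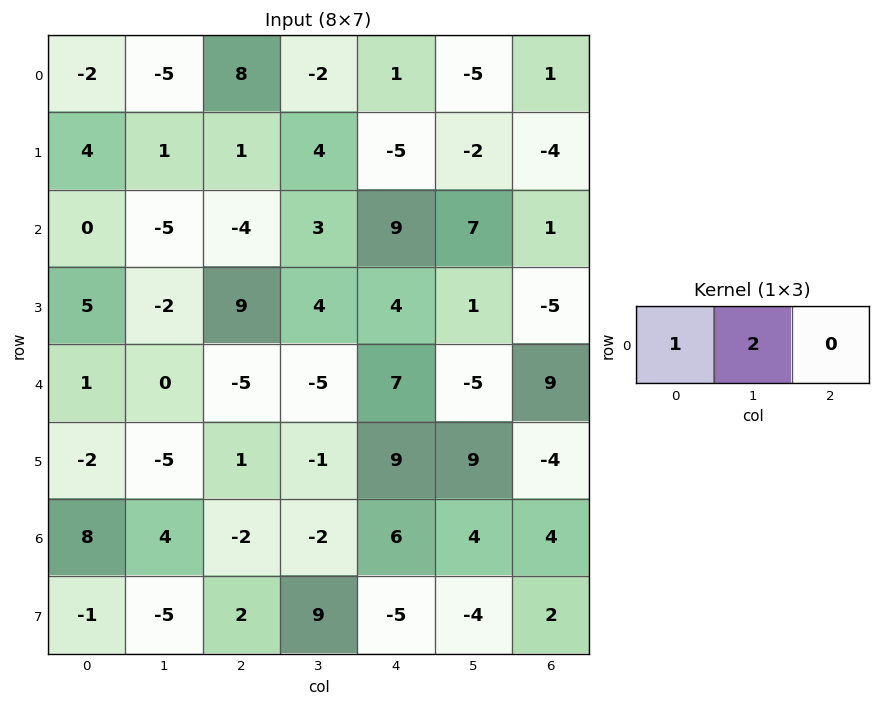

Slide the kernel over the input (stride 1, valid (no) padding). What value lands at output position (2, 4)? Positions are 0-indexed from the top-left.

23

The receptive field on the input at this output position is [9 7 1]. Elementwise product with the kernel and sum: 9·1 + 7·2.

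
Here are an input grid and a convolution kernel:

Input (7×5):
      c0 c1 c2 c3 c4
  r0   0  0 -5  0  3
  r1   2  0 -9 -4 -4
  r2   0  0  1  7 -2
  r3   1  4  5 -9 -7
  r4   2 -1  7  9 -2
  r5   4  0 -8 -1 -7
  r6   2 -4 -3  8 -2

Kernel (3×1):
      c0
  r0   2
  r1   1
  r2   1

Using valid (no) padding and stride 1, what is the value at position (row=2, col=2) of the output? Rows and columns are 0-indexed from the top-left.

The receptive field on the input at this output position is [1 / 5 / 7]. Elementwise product with the kernel and sum: 1·2 + 5·1 + 7·1.

14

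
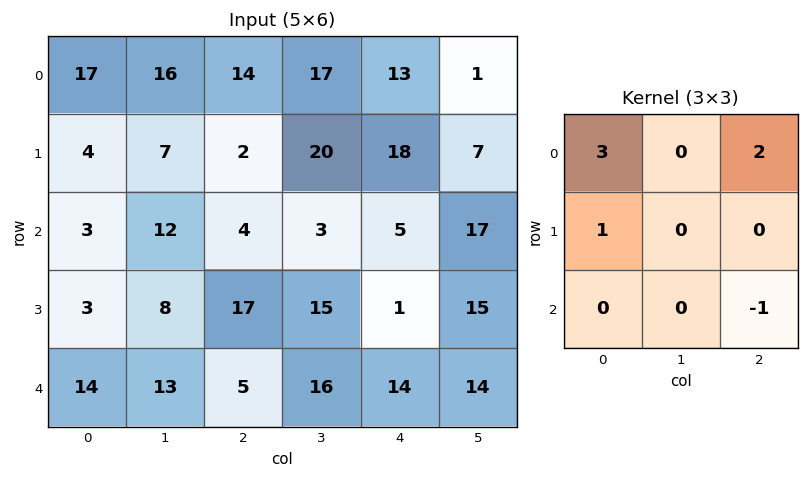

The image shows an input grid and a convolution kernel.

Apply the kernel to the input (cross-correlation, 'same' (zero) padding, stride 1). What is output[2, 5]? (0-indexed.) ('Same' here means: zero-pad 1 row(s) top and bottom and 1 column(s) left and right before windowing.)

The receptive field on the zero-padded input at this output position is [18 7 0 / 5 17 0 / 1 15 0]. Elementwise product with the kernel and sum: 18·3 + 0·2 + 5·1 + 0·-1.

59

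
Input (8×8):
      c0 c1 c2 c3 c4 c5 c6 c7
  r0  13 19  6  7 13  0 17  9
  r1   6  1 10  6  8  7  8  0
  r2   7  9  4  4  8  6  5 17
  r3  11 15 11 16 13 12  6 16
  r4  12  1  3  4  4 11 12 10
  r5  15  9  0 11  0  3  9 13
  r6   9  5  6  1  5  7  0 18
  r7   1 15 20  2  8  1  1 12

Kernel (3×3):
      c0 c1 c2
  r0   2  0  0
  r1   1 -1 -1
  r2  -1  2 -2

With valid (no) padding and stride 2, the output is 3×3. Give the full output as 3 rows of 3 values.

Output[0,0]: The receptive field on the input at this output position is [13 19 6 / 6 1 10 / 7 9 4]. Elementwise product with the kernel and sum: 13·2 + 6·1 + 1·-1 + 10·-1 + 7·-1 + 9·2 + 4·-2.
Output[0,1]: The receptive field on the input at this output position is [6 7 13 / 10 6 8 / 4 4 8]. Elementwise product with the kernel and sum: 6·2 + 10·1 + 6·-1 + 8·-1 + 4·-1 + 4·2 + 8·-2.

24 -4 13
-17 -13 5
19 -19 5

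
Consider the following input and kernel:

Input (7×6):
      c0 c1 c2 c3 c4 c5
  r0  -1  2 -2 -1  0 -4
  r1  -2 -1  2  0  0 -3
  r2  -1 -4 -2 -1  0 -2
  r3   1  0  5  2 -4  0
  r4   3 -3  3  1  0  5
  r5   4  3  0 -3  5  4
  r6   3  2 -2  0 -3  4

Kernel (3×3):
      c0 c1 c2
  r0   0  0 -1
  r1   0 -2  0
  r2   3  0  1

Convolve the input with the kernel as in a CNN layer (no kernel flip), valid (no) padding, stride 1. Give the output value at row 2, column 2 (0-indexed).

The receptive field on the input at this output position is [-2 -1 0 / 5 2 -4 / 3 1 0]. Elementwise product with the kernel and sum: 0·-1 + 2·-2 + 3·3 + 0·1.

5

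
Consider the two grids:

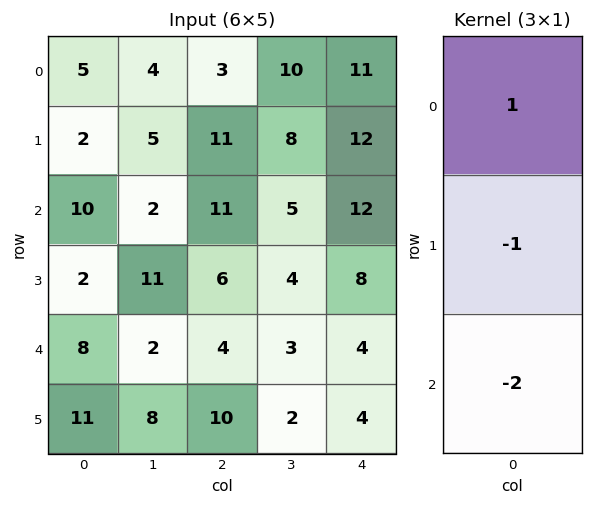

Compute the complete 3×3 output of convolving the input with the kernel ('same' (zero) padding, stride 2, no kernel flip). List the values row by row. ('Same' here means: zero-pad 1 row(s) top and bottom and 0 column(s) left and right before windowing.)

Output[0,0]: The receptive field on the zero-padded input at this output position is [0 / 5 / 2]. Elementwise product with the kernel and sum: 0·1 + 5·-1 + 2·-2.

-9 -25 -35
-12 -12 -16
-28 -18 -4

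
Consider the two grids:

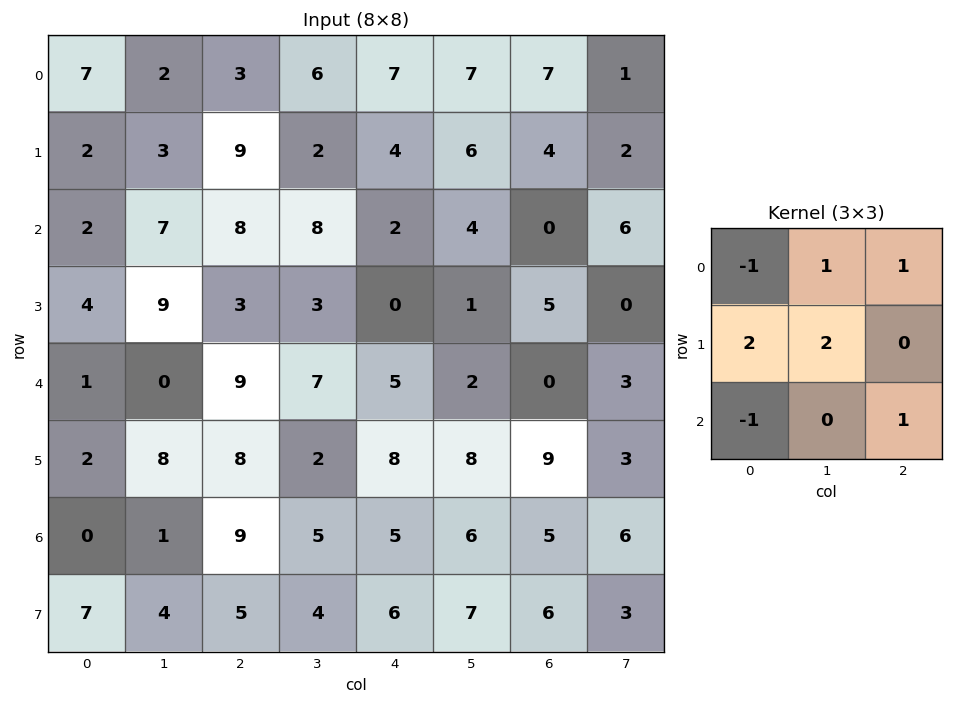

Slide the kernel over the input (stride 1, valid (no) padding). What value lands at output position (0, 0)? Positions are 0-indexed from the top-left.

The receptive field on the input at this output position is [7 2 3 / 2 3 9 / 2 7 8]. Elementwise product with the kernel and sum: 7·-1 + 2·1 + 3·1 + 2·2 + 3·2 + 2·-1 + 8·1.

14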